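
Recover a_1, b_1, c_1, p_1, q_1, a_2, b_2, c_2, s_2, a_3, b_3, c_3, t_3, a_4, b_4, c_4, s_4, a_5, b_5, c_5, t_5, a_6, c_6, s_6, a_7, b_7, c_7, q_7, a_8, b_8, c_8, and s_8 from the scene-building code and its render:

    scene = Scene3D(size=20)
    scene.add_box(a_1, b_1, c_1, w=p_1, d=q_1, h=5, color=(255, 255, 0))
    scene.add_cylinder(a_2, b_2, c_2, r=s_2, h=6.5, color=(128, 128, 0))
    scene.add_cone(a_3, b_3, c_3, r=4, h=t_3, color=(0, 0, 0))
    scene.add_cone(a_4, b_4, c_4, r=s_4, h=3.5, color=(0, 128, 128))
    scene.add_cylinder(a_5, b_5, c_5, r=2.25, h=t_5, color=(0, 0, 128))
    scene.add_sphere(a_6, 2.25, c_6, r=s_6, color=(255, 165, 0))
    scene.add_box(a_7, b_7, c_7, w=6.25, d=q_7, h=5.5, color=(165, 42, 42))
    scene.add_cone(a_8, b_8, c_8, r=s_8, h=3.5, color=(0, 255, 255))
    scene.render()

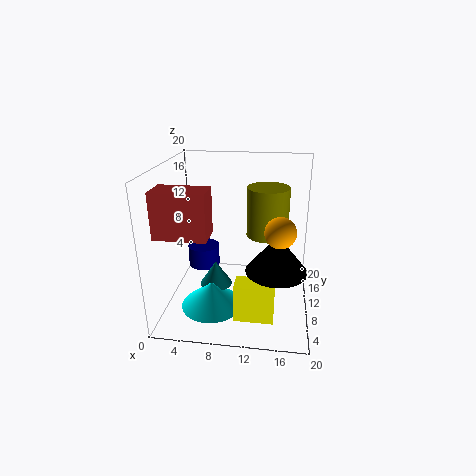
a_1 = 10.5; b_1 = 2.25; c_1 = 2; p_1 = 5; q_1 = 2.75; a_2 = 14; b_2 = 9.5; c_2 = 11; s_2 = 2.75; a_3 = 15.5; b_3 = 6.5; c_3 = 7.25; t_3 = 5; a_4 = 7; b_4 = 8.75; c_4 = 3.25; s_4 = 2.25; a_5 = 4.75; b_5 = 11.25; c_5 = 5; t_5 = 3; a_6 = 15.75; c_6 = 14.5; s_6 = 1.75; a_7 = 1.5; b_7 = 1; c_7 = 13.25; q_7 = 3.5; a_8 = 6.75; b_8 = 6.75; c_8 = 1; s_8 = 4.25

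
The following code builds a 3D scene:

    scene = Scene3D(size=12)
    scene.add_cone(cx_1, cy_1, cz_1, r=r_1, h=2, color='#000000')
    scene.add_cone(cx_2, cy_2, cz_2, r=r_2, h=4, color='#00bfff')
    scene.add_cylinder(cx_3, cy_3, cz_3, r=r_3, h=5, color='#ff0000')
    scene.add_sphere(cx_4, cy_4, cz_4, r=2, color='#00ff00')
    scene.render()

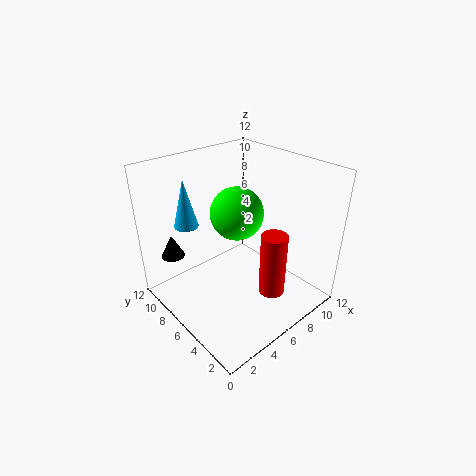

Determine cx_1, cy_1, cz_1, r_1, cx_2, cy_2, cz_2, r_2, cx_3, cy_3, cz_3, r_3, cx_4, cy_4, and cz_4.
cx_1 = 2; cy_1 = 10; cz_1 = 4; r_1 = 1; cx_2 = 3; cy_2 = 9; cz_2 = 7; r_2 = 1; cx_3 = 6; cy_3 = 2; cz_3 = 3; r_3 = 1; cx_4 = 5; cy_4 = 5; cz_4 = 9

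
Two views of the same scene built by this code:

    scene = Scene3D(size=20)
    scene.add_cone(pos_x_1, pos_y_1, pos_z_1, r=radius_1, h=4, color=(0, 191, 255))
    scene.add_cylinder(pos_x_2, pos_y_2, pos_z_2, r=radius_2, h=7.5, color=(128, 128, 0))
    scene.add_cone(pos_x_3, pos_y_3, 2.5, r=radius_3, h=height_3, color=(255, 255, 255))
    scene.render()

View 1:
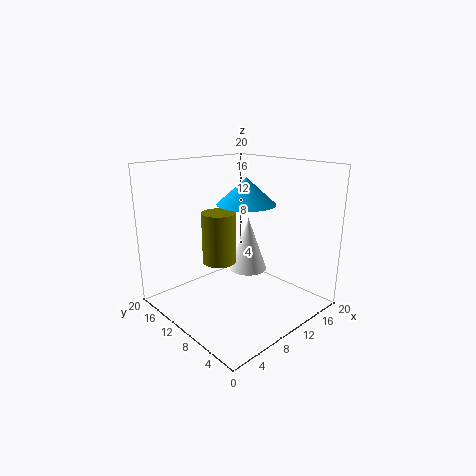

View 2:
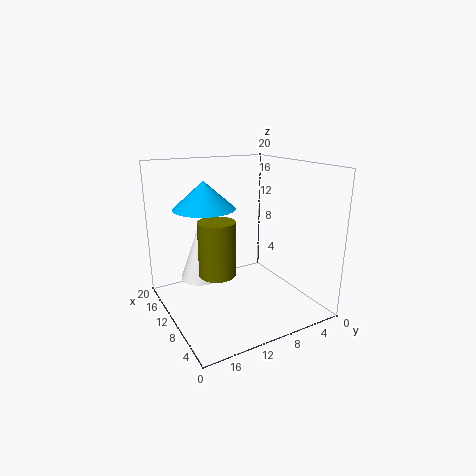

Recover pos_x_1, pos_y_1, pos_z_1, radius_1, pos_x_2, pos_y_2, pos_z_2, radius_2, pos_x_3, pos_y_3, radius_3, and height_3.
pos_x_1 = 14.5; pos_y_1 = 13; pos_z_1 = 13.5; radius_1 = 4.5; pos_x_2 = 9.5; pos_y_2 = 13.5; pos_z_2 = 5.5; radius_2 = 2.5; pos_x_3 = 15.5; pos_y_3 = 13.5; radius_3 = 3; height_3 = 8.5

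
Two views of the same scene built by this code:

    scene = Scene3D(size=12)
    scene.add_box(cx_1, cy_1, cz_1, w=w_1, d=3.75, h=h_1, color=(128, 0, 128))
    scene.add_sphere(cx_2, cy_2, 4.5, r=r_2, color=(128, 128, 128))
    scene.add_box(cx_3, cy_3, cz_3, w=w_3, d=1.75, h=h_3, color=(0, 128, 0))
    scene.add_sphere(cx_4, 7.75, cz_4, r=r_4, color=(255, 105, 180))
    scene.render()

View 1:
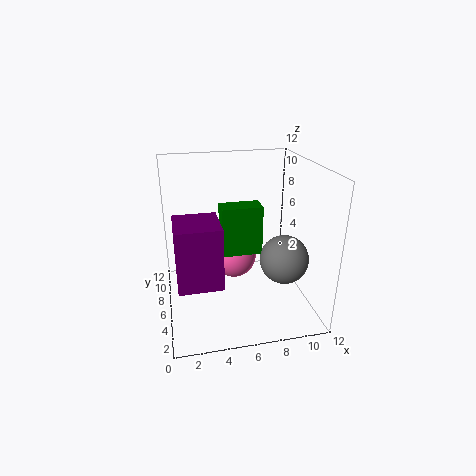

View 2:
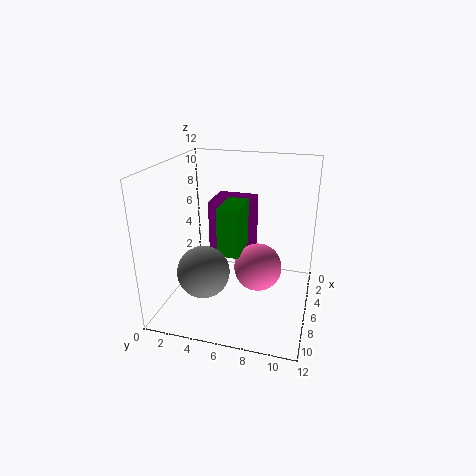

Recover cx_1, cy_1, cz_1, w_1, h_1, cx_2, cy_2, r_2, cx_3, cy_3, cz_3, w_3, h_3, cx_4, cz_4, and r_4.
cx_1 = 0.75, cy_1 = 2.75, cz_1 = 3.25, w_1 = 3.5, h_1 = 5, cx_2 = 9.5, cy_2 = 4.25, r_2 = 2, cx_3 = 4.5, cy_3 = 4.75, cz_3 = 5, w_3 = 3.25, h_3 = 4, cx_4 = 6, cz_4 = 3.5, r_4 = 2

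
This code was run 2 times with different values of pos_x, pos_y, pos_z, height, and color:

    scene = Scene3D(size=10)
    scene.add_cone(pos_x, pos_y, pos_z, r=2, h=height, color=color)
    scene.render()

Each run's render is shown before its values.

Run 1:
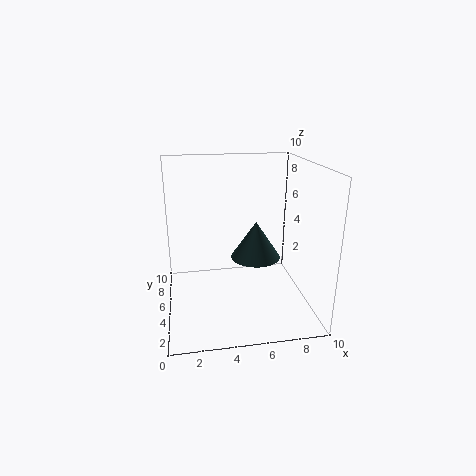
pos_x = 7
pos_y = 8
pos_z = 2
height = 3
color = 'darkslategray'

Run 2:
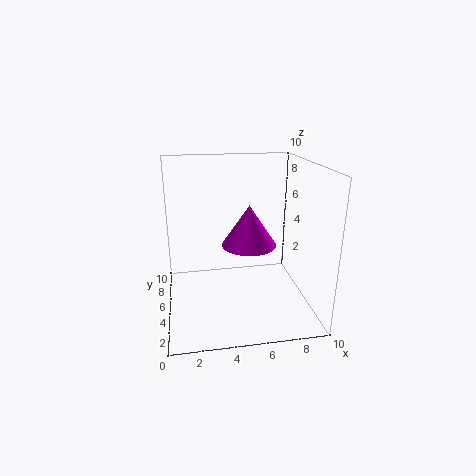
pos_x = 6
pos_y = 6
pos_z = 4
height = 3
color = 'magenta'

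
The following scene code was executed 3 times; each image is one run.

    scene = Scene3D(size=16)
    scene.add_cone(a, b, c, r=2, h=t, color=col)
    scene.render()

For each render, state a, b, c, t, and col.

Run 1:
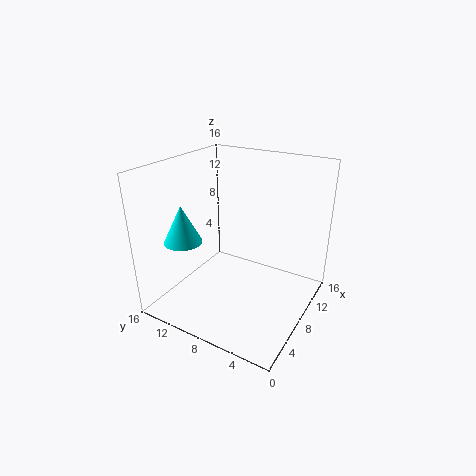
a = 3.5
b = 12
c = 8.5
t = 4
col = 'cyan'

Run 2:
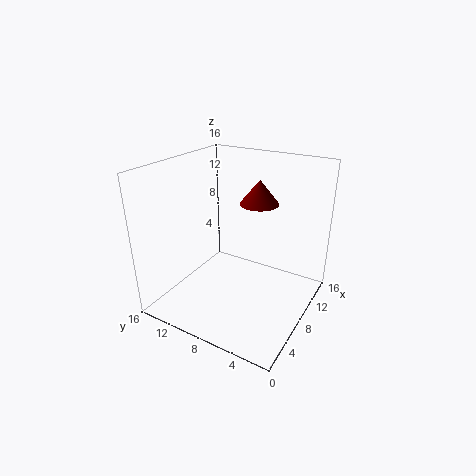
a = 8
b = 5.5
c = 12.5
t = 2.5
col = 'maroon'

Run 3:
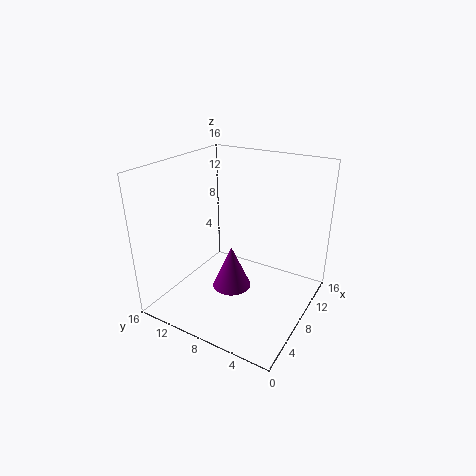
a = 5
b = 7
c = 4
t = 4.5
col = 'purple'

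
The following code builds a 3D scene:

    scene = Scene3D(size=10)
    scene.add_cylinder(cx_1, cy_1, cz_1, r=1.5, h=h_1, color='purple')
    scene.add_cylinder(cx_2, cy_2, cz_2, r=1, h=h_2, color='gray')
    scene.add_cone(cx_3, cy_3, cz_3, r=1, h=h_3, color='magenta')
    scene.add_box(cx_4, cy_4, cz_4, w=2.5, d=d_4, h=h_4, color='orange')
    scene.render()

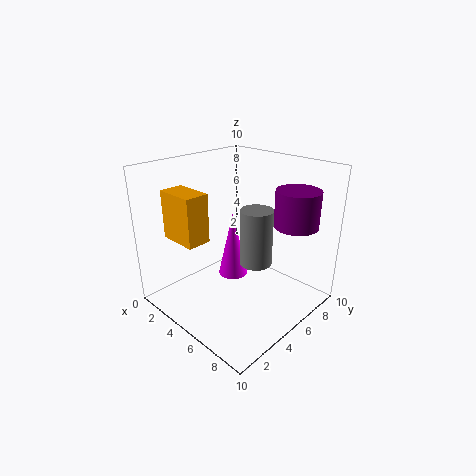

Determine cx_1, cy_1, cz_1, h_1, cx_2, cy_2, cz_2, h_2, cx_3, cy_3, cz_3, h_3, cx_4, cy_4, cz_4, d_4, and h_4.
cx_1 = 8
cy_1 = 7.5
cz_1 = 6
h_1 = 2.5
cx_2 = 7.5
cy_2 = 4
cz_2 = 4.5
h_2 = 3.5
cx_3 = 5
cy_3 = 4.5
cz_3 = 2.5
h_3 = 4.5
cx_4 = 3
cy_4 = 0.5
cz_4 = 6
d_4 = 1.5
h_4 = 3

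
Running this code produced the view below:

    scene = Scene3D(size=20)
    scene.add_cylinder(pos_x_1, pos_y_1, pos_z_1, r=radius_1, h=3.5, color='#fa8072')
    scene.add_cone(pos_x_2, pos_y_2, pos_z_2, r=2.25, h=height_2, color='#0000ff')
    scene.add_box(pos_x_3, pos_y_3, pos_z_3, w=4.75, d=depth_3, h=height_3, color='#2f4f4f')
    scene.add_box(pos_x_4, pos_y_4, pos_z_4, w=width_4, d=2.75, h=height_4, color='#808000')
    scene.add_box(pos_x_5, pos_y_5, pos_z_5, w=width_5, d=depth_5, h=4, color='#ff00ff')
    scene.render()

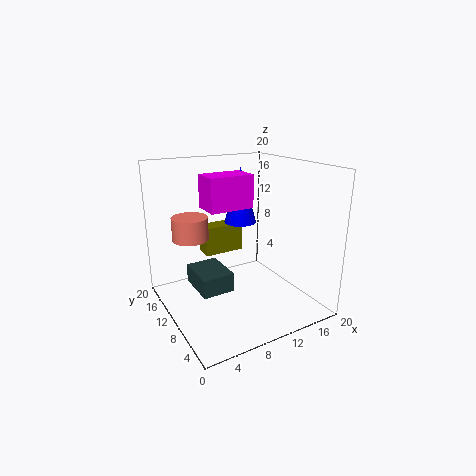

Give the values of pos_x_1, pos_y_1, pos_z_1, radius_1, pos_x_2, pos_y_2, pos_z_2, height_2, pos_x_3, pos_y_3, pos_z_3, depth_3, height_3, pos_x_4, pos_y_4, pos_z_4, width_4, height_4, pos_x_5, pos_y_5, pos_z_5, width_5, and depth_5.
pos_x_1 = 5.75
pos_y_1 = 17
pos_z_1 = 8.25
radius_1 = 2.75
pos_x_2 = 11.25
pos_y_2 = 11.5
pos_z_2 = 11.75
height_2 = 7.75
pos_x_3 = 4.5
pos_y_3 = 9.75
pos_z_3 = 2
depth_3 = 6.25
height_3 = 2.75
pos_x_4 = 8
pos_y_4 = 16
pos_z_4 = 5.25
width_4 = 6.25
height_4 = 4.5
pos_x_5 = 4
pos_y_5 = 5.5
pos_z_5 = 15.5
width_5 = 5.5
depth_5 = 3.5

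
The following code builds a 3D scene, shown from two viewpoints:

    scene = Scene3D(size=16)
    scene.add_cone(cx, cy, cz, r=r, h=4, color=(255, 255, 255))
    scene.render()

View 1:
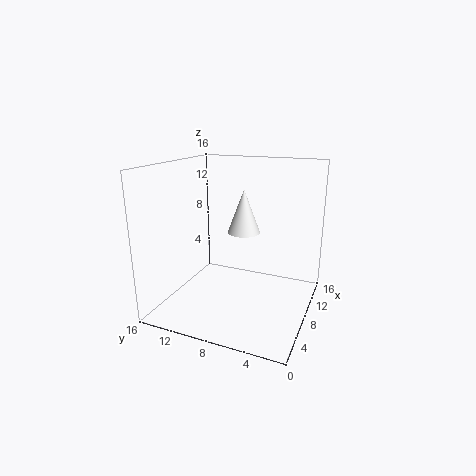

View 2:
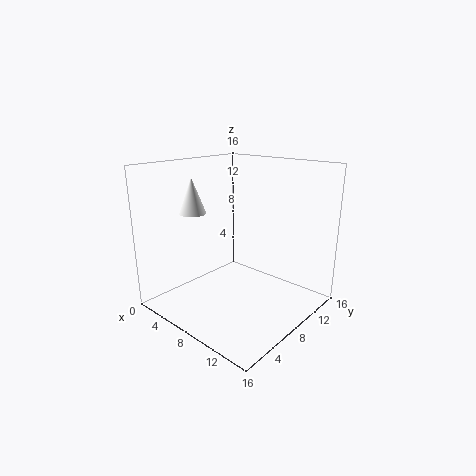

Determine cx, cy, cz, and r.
cx = 3.5, cy = 5.5, cz = 10.5, r = 1.5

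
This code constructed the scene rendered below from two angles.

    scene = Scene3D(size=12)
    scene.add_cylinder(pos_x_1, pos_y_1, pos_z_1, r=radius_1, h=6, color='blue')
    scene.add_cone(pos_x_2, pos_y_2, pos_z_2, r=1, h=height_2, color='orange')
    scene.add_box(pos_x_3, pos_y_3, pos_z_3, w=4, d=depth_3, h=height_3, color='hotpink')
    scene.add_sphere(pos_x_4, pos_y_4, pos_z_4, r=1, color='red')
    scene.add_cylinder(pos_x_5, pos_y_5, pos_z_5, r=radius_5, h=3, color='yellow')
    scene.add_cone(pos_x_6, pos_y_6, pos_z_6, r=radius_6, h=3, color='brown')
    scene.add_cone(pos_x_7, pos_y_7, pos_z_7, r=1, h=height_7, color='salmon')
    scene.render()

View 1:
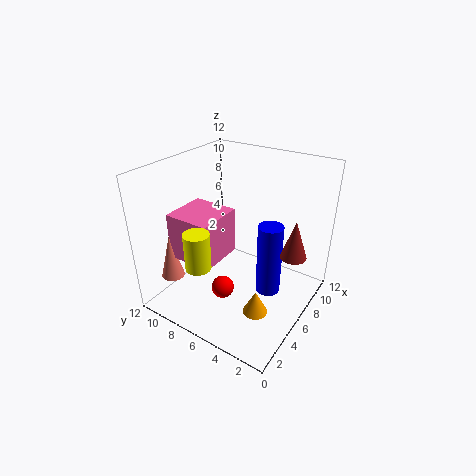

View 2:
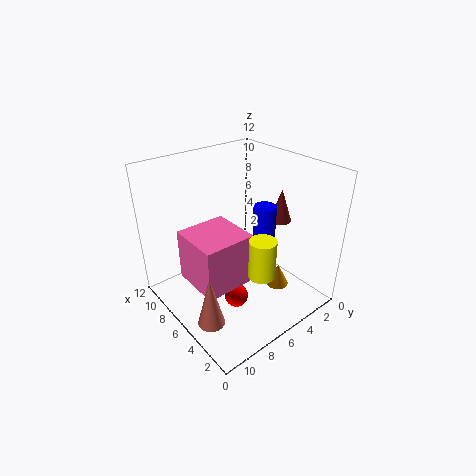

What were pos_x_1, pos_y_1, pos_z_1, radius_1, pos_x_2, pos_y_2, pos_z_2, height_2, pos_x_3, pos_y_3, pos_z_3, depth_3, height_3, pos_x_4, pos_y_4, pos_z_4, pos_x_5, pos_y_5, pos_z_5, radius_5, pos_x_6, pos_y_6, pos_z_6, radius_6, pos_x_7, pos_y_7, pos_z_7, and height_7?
pos_x_1 = 6; pos_y_1 = 3; pos_z_1 = 2; radius_1 = 1; pos_x_2 = 4; pos_y_2 = 3; pos_z_2 = 1; height_2 = 2; pos_x_3 = 3; pos_y_3 = 7; pos_z_3 = 4; depth_3 = 4; height_3 = 4; pos_x_4 = 5; pos_y_4 = 7; pos_z_4 = 1; pos_x_5 = 2; pos_y_5 = 7; pos_z_5 = 5; radius_5 = 1; pos_x_6 = 6; pos_y_6 = 1; pos_z_6 = 6; radius_6 = 1; pos_x_7 = 3; pos_y_7 = 11; pos_z_7 = 2; height_7 = 4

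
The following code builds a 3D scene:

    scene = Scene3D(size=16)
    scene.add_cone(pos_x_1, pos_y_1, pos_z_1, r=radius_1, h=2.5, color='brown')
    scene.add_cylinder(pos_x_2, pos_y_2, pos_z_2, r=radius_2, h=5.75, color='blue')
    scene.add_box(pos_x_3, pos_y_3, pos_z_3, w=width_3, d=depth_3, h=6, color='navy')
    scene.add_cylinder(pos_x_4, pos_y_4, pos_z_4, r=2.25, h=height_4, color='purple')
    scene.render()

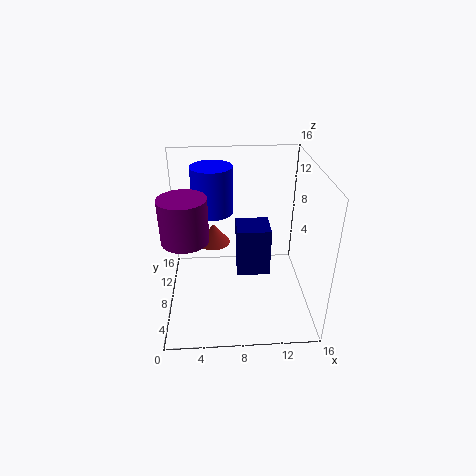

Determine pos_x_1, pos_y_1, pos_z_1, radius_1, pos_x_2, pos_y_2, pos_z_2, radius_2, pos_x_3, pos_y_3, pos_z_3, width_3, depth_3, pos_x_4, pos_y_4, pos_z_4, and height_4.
pos_x_1 = 5.25, pos_y_1 = 12.25, pos_z_1 = 5, radius_1 = 2, pos_x_2 = 5.25, pos_y_2 = 13.25, pos_z_2 = 8.75, radius_2 = 2.5, pos_x_3 = 8, pos_y_3 = 9, pos_z_3 = 2, width_3 = 4, depth_3 = 3.75, pos_x_4 = 2.75, pos_y_4 = 3.75, pos_z_4 = 10.5, height_4 = 4.25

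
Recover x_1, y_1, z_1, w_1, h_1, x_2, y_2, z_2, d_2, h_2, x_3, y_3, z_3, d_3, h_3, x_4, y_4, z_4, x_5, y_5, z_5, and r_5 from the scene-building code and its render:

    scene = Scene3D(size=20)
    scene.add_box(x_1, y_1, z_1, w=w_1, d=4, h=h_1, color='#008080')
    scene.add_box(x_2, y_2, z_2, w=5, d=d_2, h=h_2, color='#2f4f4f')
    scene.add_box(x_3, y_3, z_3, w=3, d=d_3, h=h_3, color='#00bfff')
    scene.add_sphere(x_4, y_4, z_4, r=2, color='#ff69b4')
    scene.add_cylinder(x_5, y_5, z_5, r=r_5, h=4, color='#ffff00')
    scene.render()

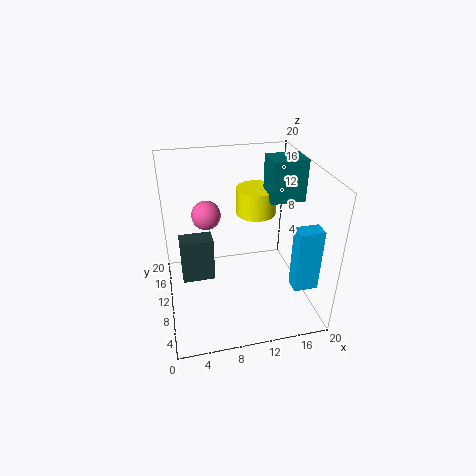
x_1 = 15, y_1 = 11, z_1 = 14, w_1 = 5, h_1 = 6, x_2 = 2, y_2 = 13, z_2 = 1, d_2 = 3, h_2 = 7, x_3 = 15, y_3 = 1, z_3 = 7, d_3 = 2, h_3 = 8, x_4 = 6, y_4 = 12, z_4 = 13, x_5 = 14, y_5 = 15, z_5 = 11, r_5 = 3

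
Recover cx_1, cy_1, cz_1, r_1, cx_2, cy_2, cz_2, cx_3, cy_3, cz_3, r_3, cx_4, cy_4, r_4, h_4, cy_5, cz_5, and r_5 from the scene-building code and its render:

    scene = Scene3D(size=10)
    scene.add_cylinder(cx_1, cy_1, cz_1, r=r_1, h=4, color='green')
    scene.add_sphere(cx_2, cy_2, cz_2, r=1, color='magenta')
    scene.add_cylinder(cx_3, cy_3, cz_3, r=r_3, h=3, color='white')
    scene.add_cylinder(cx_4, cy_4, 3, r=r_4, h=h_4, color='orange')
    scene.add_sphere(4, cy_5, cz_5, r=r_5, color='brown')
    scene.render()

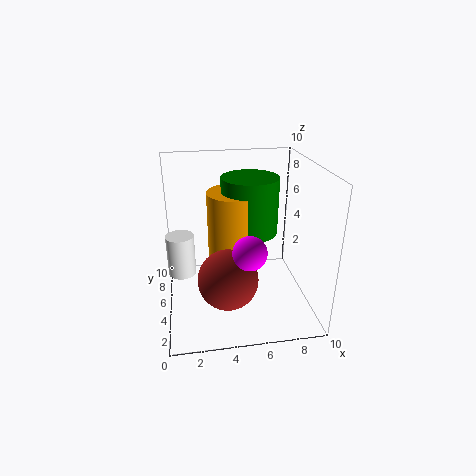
cx_1 = 6
cy_1 = 6
cz_1 = 5
r_1 = 2
cx_2 = 5
cy_2 = 1
cz_2 = 6
cx_3 = 1
cy_3 = 6
cz_3 = 2
r_3 = 1
cx_4 = 5
cy_4 = 6
r_4 = 2
h_4 = 5
cy_5 = 3
cz_5 = 3
r_5 = 2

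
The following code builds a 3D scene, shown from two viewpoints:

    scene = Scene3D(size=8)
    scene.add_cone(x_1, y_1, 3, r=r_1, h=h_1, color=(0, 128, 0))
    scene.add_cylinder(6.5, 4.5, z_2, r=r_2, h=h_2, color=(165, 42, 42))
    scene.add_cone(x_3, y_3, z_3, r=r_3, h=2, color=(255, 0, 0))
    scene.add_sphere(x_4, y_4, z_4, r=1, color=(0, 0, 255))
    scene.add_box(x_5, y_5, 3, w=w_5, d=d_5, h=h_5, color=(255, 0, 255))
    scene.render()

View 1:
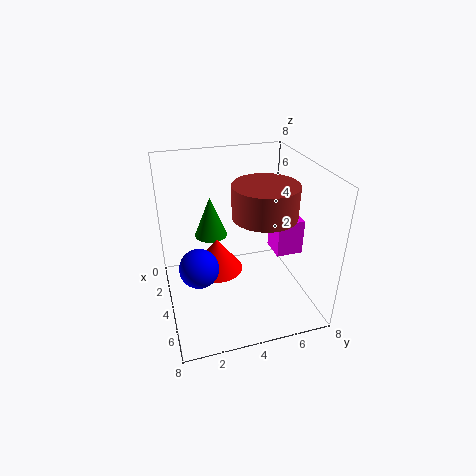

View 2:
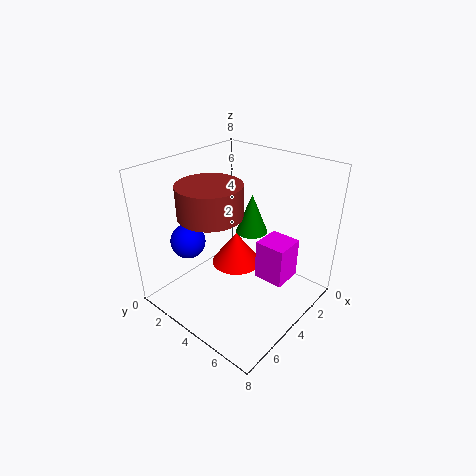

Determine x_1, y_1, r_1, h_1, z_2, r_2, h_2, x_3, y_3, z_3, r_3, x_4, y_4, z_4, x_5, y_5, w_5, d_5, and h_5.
x_1 = 1.5; y_1 = 3; r_1 = 1; h_1 = 2.5; z_2 = 6.5; r_2 = 1.5; h_2 = 1.5; x_3 = 3; y_3 = 3; z_3 = 1.5; r_3 = 1.5; x_4 = 5.5; y_4 = 1.5; z_4 = 3.5; x_5 = 3.5; y_5 = 6; w_5 = 1.5; d_5 = 1.5; h_5 = 2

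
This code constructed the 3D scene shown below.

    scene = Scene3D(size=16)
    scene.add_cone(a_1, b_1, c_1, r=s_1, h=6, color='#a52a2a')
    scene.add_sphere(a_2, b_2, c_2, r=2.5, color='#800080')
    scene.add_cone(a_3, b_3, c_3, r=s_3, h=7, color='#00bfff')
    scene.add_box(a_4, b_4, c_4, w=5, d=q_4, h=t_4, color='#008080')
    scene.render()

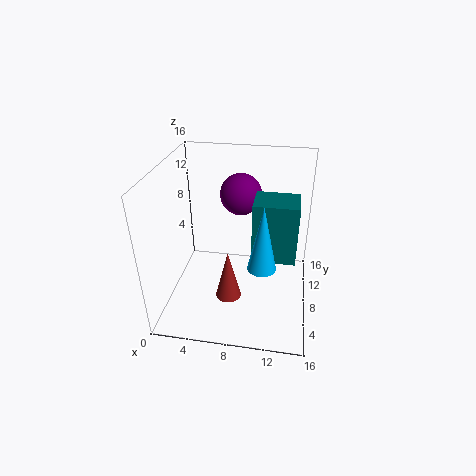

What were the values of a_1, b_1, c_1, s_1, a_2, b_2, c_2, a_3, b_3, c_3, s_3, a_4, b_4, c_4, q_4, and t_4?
a_1 = 7
b_1 = 7
c_1 = 0.5
s_1 = 1.5
a_2 = 7.5
b_2 = 13
c_2 = 11
a_3 = 11
b_3 = 5
c_3 = 6.5
s_3 = 1.5
a_4 = 9.5
b_4 = 8
c_4 = 5
q_4 = 4
t_4 = 7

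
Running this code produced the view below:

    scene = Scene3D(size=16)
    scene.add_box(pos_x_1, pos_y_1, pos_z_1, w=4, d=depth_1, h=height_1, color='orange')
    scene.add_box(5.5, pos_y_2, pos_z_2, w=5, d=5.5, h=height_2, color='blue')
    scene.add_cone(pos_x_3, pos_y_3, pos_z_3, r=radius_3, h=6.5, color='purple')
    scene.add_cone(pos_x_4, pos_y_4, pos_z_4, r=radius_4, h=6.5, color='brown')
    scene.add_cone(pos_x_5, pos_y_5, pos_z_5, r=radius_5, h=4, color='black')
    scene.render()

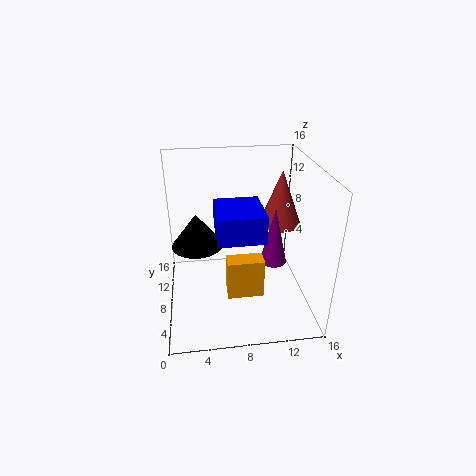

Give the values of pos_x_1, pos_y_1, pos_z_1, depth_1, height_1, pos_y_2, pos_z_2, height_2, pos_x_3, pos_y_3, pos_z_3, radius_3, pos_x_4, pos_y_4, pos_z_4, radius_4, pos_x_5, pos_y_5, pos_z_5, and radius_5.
pos_x_1 = 6.5
pos_y_1 = 5
pos_z_1 = 2
depth_1 = 2
height_1 = 4.5
pos_y_2 = 4.5
pos_z_2 = 9
height_2 = 3
pos_x_3 = 12
pos_y_3 = 7.5
pos_z_3 = 5
radius_3 = 1.5
pos_x_4 = 13.5
pos_y_4 = 11
pos_z_4 = 8
radius_4 = 2.5
pos_x_5 = 3.5
pos_y_5 = 10.5
pos_z_5 = 6
radius_5 = 3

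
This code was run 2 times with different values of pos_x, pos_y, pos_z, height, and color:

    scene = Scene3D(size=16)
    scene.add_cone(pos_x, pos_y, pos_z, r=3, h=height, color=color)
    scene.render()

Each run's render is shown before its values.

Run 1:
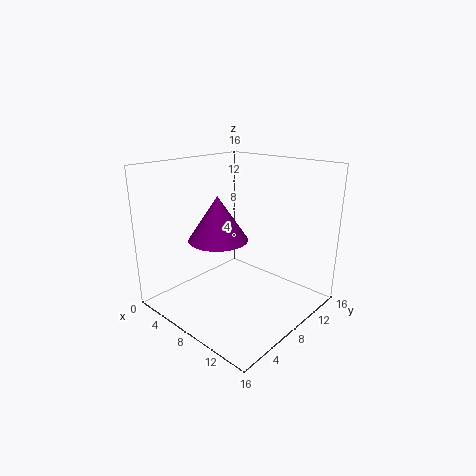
pos_x = 8.5; pos_y = 4.5; pos_z = 9; height = 4.5; color = 'purple'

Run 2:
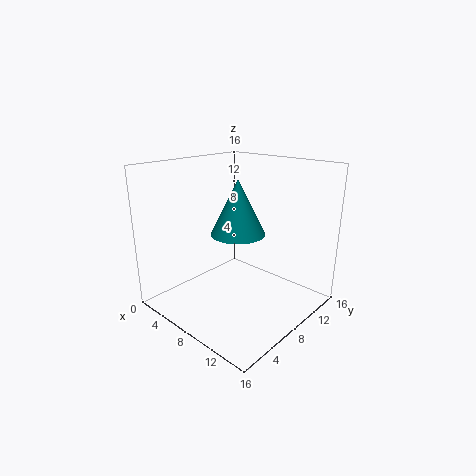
pos_x = 8; pos_y = 8; pos_z = 8.5; height = 6; color = 'teal'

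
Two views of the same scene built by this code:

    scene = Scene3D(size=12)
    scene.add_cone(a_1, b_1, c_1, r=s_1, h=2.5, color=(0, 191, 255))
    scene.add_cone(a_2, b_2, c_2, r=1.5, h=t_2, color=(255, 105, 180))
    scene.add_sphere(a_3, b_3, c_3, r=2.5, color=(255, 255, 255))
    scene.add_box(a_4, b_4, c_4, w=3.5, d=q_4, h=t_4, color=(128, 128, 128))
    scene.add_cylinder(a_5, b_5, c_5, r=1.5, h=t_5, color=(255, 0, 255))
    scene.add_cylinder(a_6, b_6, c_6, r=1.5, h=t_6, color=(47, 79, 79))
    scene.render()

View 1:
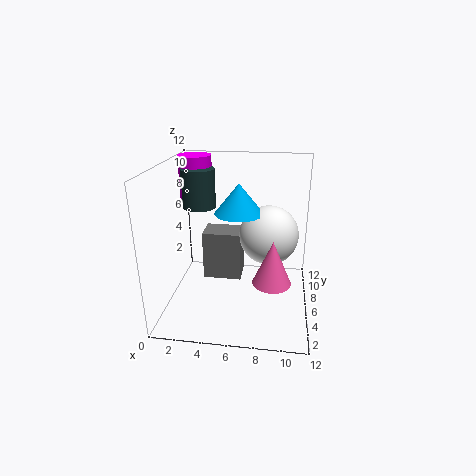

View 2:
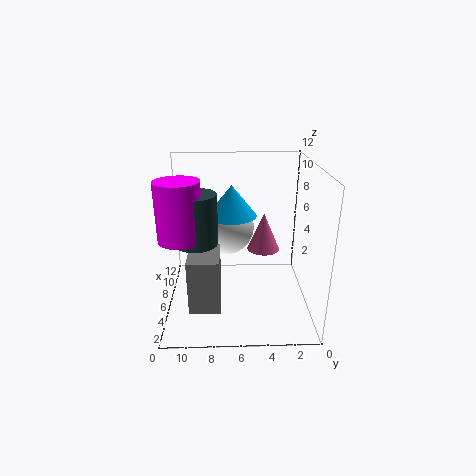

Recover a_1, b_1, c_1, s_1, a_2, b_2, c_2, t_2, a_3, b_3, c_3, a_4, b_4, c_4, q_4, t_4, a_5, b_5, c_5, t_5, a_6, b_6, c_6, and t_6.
a_1 = 6
b_1 = 6.5
c_1 = 8
s_1 = 2
a_2 = 9
b_2 = 3.5
c_2 = 3.5
t_2 = 3.5
a_3 = 8.5
b_3 = 7
c_3 = 6
a_4 = 2.5
b_4 = 7.5
c_4 = 1
q_4 = 2.5
t_4 = 4.5
a_5 = 1.5
b_5 = 10
c_5 = 8
t_5 = 4
a_6 = 2
b_6 = 9
c_6 = 7.5
t_6 = 3.5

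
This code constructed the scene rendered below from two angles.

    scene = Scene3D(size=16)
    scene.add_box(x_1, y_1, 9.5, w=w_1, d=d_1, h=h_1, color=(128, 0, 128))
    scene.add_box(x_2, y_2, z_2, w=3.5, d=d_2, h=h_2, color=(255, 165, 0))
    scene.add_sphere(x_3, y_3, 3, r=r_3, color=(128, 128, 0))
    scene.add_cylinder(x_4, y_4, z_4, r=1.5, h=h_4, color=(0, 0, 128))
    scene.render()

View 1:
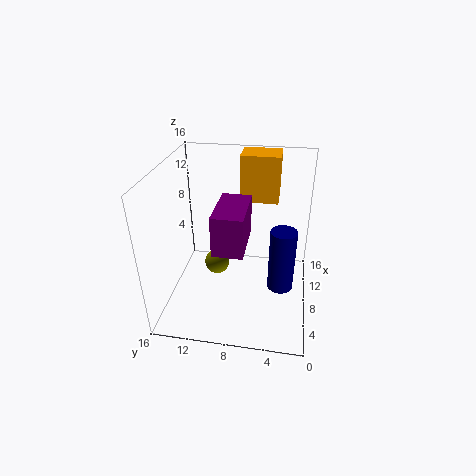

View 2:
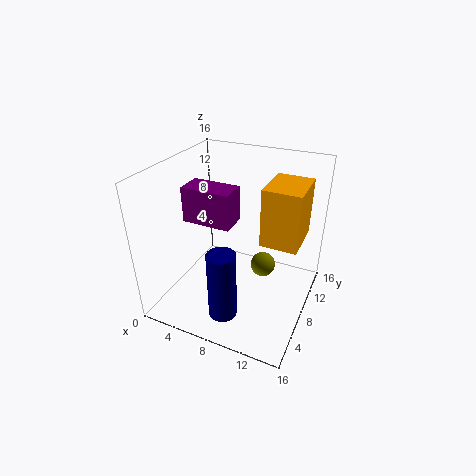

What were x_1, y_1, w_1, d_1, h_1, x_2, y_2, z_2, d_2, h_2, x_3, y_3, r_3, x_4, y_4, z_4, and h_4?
x_1 = 2; y_1 = 6.5; w_1 = 5.5; d_1 = 3; h_1 = 4; x_2 = 12; y_2 = 4; z_2 = 10.5; d_2 = 4.5; h_2 = 5.5; x_3 = 10; y_3 = 11; r_3 = 1.5; x_4 = 8.5; y_4 = 3; z_4 = 1.5; h_4 = 7.5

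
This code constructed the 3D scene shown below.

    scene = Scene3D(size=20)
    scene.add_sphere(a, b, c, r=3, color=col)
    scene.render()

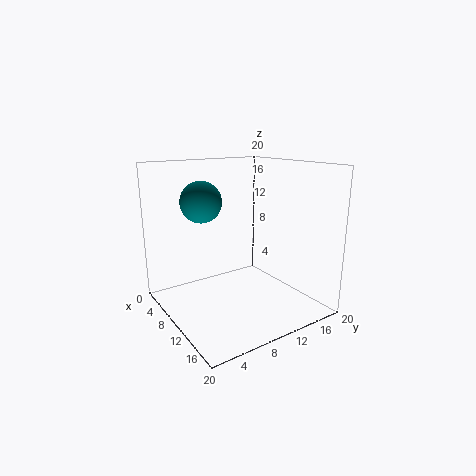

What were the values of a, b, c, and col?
a = 5, b = 7, c = 14.5, col = 'teal'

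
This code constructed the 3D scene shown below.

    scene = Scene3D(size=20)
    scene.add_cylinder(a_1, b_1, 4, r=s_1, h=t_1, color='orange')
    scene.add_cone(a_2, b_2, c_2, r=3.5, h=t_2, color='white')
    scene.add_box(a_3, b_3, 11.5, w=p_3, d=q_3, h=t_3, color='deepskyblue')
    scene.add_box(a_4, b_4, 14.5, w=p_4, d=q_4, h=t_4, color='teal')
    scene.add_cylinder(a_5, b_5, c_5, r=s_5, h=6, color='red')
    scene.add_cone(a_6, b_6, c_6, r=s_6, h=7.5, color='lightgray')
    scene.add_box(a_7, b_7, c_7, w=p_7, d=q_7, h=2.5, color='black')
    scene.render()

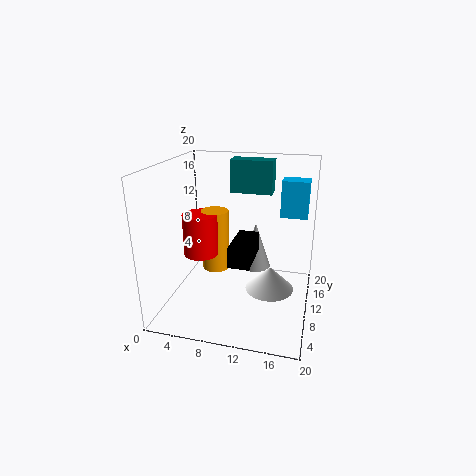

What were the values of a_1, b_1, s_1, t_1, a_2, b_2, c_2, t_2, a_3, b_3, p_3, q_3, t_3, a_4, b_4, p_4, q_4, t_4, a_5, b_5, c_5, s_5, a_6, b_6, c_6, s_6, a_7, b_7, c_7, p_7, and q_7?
a_1 = 6; b_1 = 12; s_1 = 2; t_1 = 9; a_2 = 14.5; b_2 = 11; c_2 = 2; t_2 = 3.5; a_3 = 15; b_3 = 15.5; p_3 = 4; q_3 = 3; t_3 = 5.5; a_4 = 7; b_4 = 16.5; p_4 = 6.5; q_4 = 3; t_4 = 5; a_5 = 4.5; b_5 = 10; c_5 = 7; s_5 = 2.5; a_6 = 11; b_6 = 17.5; c_6 = 2; s_6 = 2.5; a_7 = 11; b_7 = 1.5; c_7 = 10; p_7 = 2.5; q_7 = 5.5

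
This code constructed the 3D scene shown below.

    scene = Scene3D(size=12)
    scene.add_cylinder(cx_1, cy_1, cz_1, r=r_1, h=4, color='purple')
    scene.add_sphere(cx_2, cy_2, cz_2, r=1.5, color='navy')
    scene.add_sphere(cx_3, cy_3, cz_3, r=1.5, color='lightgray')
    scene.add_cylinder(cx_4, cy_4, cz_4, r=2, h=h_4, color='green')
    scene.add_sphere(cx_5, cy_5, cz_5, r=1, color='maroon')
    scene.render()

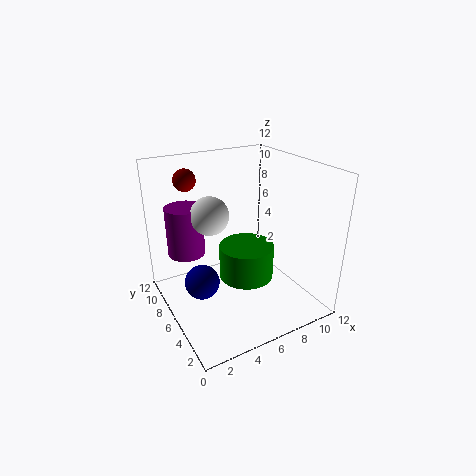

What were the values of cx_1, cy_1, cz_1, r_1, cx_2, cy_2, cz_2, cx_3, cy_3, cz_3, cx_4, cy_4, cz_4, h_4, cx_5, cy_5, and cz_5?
cx_1 = 2, cy_1 = 7.5, cz_1 = 5, r_1 = 1.5, cx_2 = 3, cy_2 = 7, cz_2 = 2, cx_3 = 3.5, cy_3 = 6, cz_3 = 8.5, cx_4 = 5, cy_4 = 3, cz_4 = 4.5, h_4 = 2.5, cx_5 = 3.5, cy_5 = 11, cz_5 = 10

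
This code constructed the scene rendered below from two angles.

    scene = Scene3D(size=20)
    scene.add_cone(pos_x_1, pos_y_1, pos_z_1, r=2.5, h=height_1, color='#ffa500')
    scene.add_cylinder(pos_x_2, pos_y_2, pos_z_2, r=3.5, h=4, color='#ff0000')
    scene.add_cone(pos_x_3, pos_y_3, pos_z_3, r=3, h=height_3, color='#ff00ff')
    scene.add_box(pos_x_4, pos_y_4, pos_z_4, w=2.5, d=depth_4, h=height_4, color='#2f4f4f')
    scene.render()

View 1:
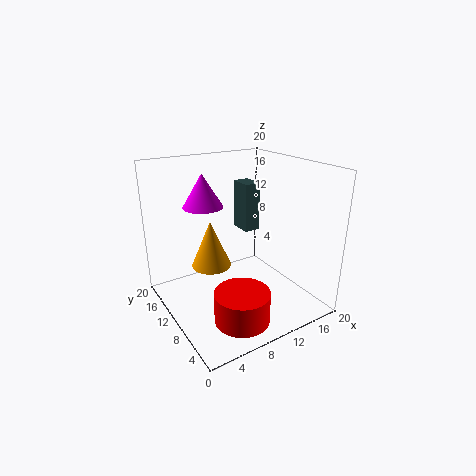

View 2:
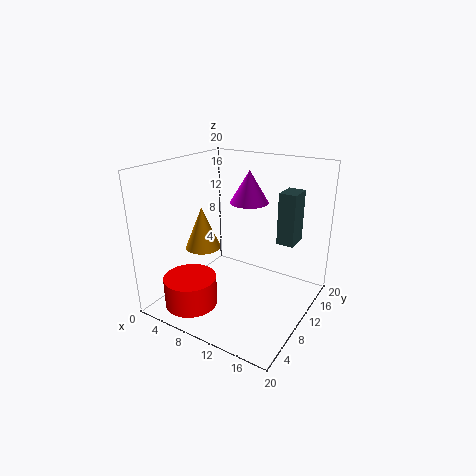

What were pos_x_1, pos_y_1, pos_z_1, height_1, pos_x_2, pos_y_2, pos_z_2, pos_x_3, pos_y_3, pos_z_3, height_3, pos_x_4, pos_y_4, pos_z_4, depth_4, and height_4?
pos_x_1 = 5; pos_y_1 = 8.5; pos_z_1 = 8; height_1 = 6; pos_x_2 = 6.5; pos_y_2 = 3.5; pos_z_2 = 2; pos_x_3 = 8; pos_y_3 = 16.5; pos_z_3 = 13; height_3 = 5; pos_x_4 = 14; pos_y_4 = 14; pos_z_4 = 8.5; depth_4 = 3.5; height_4 = 7.5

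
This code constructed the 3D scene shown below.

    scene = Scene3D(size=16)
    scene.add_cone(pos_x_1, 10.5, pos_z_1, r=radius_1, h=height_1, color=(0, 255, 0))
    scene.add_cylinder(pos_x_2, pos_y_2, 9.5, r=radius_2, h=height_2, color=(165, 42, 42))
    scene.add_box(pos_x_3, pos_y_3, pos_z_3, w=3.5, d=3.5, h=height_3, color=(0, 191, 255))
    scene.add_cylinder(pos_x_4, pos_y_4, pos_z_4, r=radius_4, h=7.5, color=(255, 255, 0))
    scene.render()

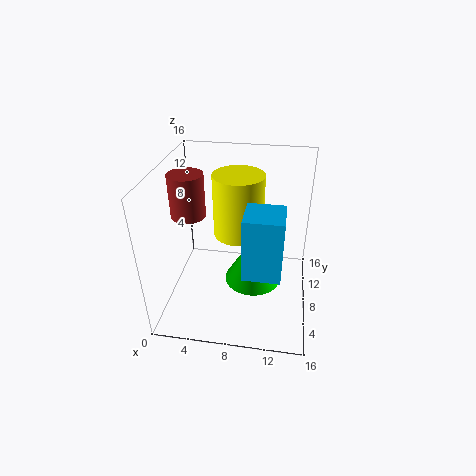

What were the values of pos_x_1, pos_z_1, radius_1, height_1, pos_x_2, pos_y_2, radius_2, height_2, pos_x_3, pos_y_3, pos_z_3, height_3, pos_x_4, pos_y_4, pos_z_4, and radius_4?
pos_x_1 = 9.5; pos_z_1 = 0.5; radius_1 = 3.5; height_1 = 6; pos_x_2 = 2; pos_y_2 = 9.5; radius_2 = 2; height_2 = 5; pos_x_3 = 9.5; pos_y_3 = 0.5; pos_z_3 = 8.5; height_3 = 6; pos_x_4 = 7.5; pos_y_4 = 11.5; pos_z_4 = 6.5; radius_4 = 3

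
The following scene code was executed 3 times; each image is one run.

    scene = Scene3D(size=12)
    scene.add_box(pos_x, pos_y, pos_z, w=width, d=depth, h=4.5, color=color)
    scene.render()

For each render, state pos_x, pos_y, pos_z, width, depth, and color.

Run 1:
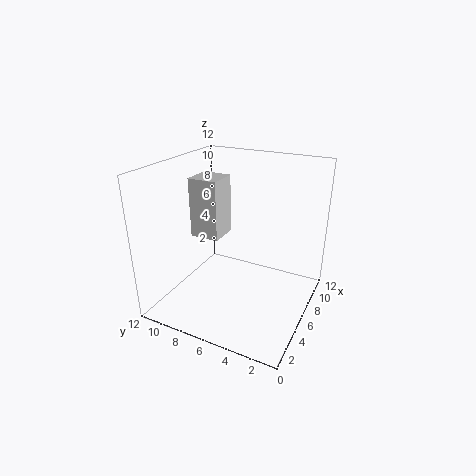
pos_x = 3
pos_y = 6.25
pos_z = 7
width = 2.25
depth = 2.25
color = 'lightgray'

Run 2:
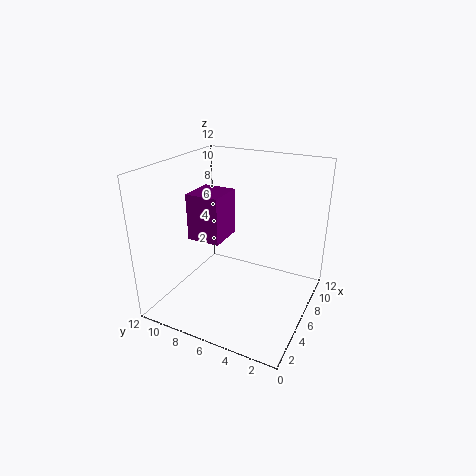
pos_x = 7.25
pos_y = 8.75
pos_z = 4
width = 3.5
depth = 3.25
color = 'purple'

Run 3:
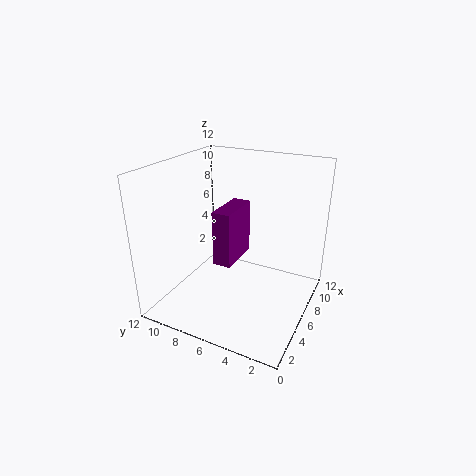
pos_x = 4
pos_y = 5.75
pos_z = 4.25
width = 3.75
depth = 1.5
color = 'purple'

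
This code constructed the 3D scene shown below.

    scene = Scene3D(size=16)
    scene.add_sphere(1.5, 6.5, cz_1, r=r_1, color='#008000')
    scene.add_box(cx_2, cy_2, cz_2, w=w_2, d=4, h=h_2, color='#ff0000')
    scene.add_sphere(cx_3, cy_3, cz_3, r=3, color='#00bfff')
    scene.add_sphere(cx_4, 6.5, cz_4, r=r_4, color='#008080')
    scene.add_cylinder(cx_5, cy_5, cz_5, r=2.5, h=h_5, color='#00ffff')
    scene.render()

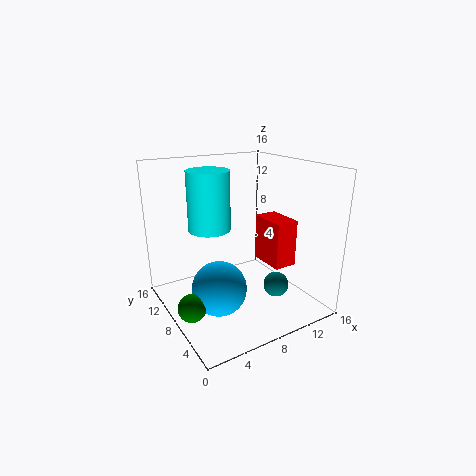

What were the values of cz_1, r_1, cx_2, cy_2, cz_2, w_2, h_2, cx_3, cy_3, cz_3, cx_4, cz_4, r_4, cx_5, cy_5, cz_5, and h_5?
cz_1 = 2
r_1 = 1.5
cx_2 = 10
cy_2 = 3.5
cz_2 = 5.5
w_2 = 2.5
h_2 = 5
cx_3 = 5
cy_3 = 7
cz_3 = 3
cx_4 = 12.5
cz_4 = 1.5
r_4 = 1.5
cx_5 = 6.5
cy_5 = 12
cz_5 = 8
h_5 = 7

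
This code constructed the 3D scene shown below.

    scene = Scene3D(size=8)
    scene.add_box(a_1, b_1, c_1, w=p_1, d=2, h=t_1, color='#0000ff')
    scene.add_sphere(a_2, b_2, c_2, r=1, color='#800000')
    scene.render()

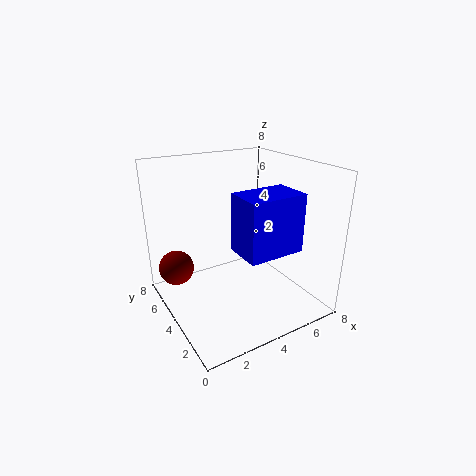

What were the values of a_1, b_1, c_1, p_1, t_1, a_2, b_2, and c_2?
a_1 = 3, b_1 = 1, c_1 = 4, p_1 = 3, t_1 = 3, a_2 = 1, b_2 = 6, c_2 = 2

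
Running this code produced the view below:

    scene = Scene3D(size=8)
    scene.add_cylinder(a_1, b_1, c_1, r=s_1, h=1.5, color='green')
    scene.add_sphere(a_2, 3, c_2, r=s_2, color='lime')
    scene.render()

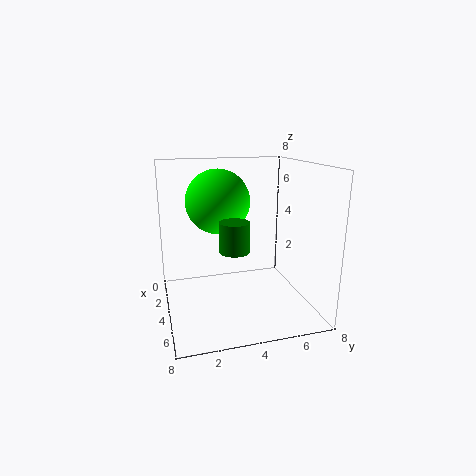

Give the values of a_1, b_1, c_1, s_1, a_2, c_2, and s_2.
a_1 = 6; b_1 = 3.25; c_1 = 4; s_1 = 0.75; a_2 = 3.5; c_2 = 6; s_2 = 1.75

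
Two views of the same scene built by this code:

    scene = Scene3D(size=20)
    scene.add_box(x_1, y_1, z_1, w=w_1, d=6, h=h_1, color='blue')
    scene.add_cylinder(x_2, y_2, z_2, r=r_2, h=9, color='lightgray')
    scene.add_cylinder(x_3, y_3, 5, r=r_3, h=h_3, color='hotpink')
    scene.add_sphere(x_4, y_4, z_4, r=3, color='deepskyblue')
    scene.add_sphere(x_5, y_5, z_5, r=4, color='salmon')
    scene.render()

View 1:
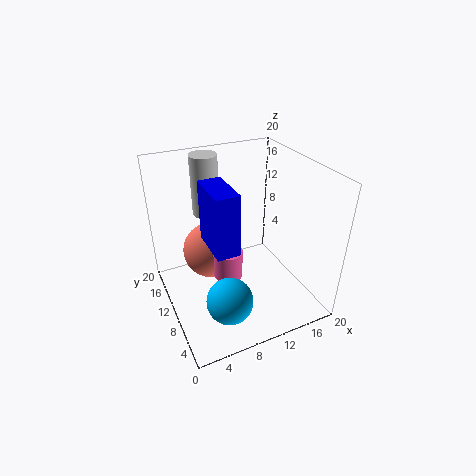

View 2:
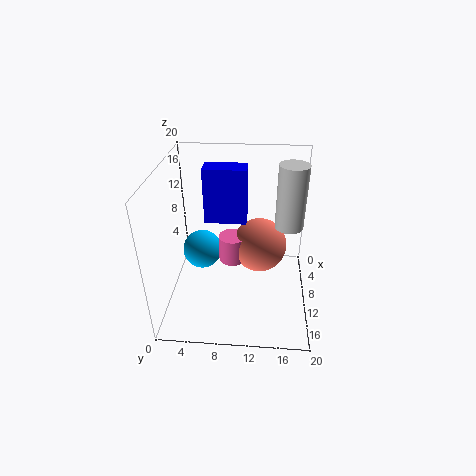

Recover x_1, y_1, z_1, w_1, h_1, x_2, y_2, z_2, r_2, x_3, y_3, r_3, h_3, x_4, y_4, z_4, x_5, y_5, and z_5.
x_1 = 5
y_1 = 5
z_1 = 11
w_1 = 3
h_1 = 8
x_2 = 8
y_2 = 17
z_2 = 11
r_2 = 2
x_3 = 8
y_3 = 9
r_3 = 2
h_3 = 4
x_4 = 6
y_4 = 4
z_4 = 5
x_5 = 7
y_5 = 13
z_5 = 7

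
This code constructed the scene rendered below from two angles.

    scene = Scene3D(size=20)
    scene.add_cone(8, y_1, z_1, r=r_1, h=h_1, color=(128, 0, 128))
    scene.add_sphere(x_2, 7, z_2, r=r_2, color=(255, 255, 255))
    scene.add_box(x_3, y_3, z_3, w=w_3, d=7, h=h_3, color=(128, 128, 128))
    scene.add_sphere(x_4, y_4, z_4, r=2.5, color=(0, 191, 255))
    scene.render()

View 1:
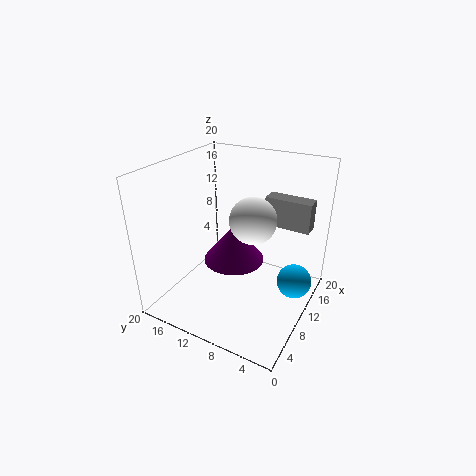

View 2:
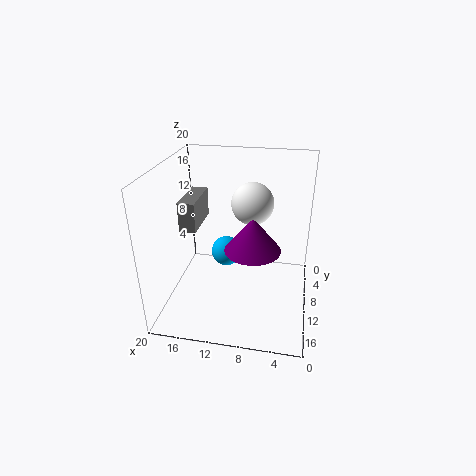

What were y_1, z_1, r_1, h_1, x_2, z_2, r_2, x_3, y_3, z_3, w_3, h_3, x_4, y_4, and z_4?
y_1 = 9.5
z_1 = 8
r_1 = 4
h_1 = 5
x_2 = 8.5
z_2 = 14
r_2 = 3
x_3 = 16.5
y_3 = 2
z_3 = 9.5
w_3 = 2.5
h_3 = 4.5
x_4 = 13.5
y_4 = 2.5
z_4 = 3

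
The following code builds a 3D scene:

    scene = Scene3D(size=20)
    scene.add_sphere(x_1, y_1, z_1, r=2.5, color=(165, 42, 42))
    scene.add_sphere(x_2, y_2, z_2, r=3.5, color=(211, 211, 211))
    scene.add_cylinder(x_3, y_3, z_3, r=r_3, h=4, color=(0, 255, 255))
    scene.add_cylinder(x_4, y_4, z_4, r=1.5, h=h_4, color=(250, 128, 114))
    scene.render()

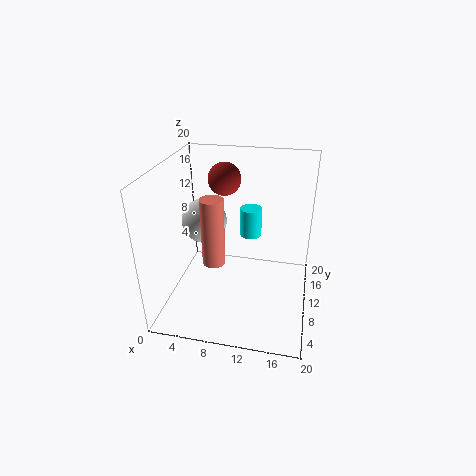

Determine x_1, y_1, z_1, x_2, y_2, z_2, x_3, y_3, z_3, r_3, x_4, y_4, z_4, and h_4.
x_1 = 6.5
y_1 = 16.5
z_1 = 16
x_2 = 3.5
y_2 = 15
z_2 = 9.5
x_3 = 11.5
y_3 = 11.5
z_3 = 10
r_3 = 1.5
x_4 = 7.5
y_4 = 6.5
z_4 = 8
h_4 = 9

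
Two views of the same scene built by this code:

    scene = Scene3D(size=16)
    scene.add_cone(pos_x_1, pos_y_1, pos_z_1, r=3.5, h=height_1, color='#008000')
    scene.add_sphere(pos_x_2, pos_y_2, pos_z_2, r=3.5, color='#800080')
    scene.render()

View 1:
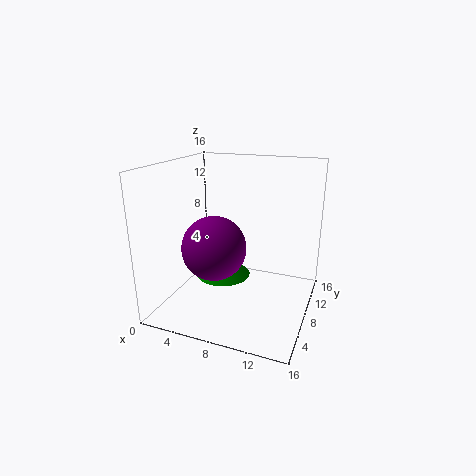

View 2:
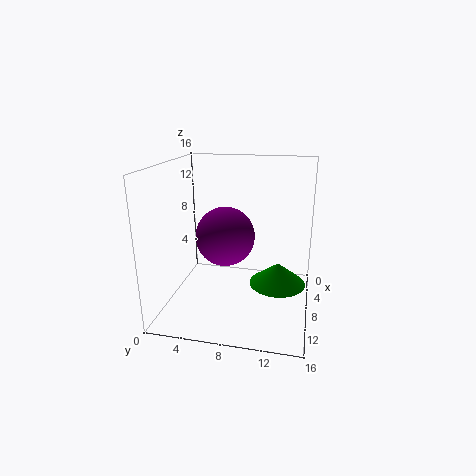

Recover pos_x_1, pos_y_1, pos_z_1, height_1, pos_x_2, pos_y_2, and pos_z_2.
pos_x_1 = 4.25; pos_y_1 = 12.25; pos_z_1 = 0.75; height_1 = 2.75; pos_x_2 = 6; pos_y_2 = 6; pos_z_2 = 7.25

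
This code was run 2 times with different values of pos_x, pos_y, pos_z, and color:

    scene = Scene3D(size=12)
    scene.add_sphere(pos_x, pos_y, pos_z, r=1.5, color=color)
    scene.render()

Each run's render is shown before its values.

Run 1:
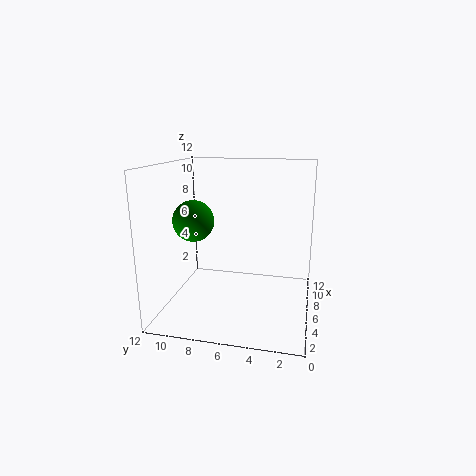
pos_x = 2.5, pos_y = 8.5, pos_z = 8.25, color = 'green'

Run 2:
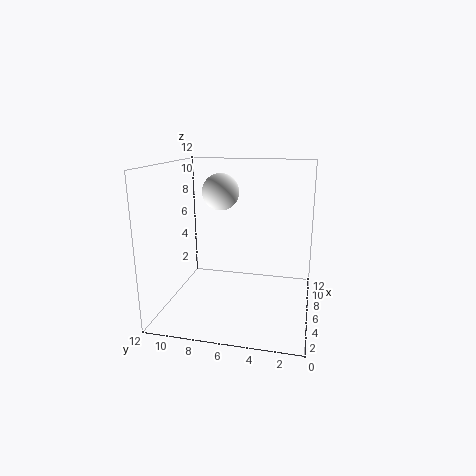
pos_x = 6.25, pos_y = 7.5, pos_z = 9.75, color = 'white'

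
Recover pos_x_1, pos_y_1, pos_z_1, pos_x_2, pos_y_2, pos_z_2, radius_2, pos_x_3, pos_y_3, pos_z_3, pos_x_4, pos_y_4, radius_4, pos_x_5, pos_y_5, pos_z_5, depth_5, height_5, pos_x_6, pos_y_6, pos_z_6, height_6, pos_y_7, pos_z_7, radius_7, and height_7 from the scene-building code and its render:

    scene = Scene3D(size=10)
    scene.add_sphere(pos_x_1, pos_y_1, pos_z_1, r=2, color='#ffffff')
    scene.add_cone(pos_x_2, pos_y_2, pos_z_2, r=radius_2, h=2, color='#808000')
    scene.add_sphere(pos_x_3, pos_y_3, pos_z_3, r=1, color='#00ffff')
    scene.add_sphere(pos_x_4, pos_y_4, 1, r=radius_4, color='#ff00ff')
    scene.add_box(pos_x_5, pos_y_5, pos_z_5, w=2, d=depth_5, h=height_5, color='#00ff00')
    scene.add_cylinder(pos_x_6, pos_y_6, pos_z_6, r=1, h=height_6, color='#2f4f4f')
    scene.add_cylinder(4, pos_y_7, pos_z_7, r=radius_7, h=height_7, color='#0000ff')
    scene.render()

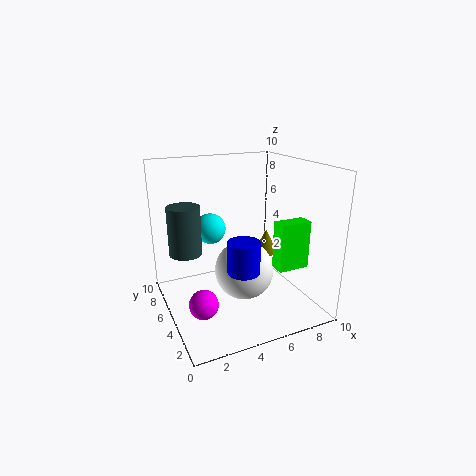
pos_x_1 = 5; pos_y_1 = 4; pos_z_1 = 3; pos_x_2 = 9; pos_y_2 = 8; pos_z_2 = 2; radius_2 = 1; pos_x_3 = 3; pos_y_3 = 5; pos_z_3 = 6; pos_x_4 = 2; pos_y_4 = 4; radius_4 = 1; pos_x_5 = 6; pos_y_5 = 1; pos_z_5 = 4; depth_5 = 1; height_5 = 3; pos_x_6 = 1; pos_y_6 = 4; pos_z_6 = 5; height_6 = 3; pos_y_7 = 2; pos_z_7 = 4; radius_7 = 1; height_7 = 2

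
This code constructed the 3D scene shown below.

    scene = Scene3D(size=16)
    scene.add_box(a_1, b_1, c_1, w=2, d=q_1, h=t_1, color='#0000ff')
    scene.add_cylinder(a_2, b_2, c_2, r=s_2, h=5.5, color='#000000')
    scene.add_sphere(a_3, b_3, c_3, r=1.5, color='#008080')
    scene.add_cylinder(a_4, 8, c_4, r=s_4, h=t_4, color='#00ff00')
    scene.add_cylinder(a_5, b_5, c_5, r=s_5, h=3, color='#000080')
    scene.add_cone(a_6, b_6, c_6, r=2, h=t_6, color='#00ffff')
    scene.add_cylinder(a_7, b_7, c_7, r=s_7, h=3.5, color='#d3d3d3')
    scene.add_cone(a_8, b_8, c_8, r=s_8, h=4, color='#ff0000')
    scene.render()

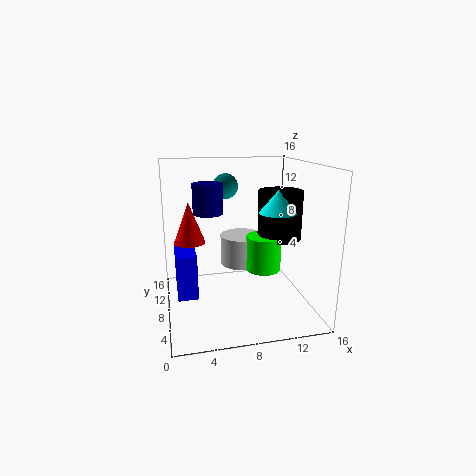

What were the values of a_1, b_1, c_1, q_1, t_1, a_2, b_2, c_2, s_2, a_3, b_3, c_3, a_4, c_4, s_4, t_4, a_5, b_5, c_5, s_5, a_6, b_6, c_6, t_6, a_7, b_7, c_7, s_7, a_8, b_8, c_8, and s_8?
a_1 = 1, b_1 = 3.5, c_1 = 3.5, q_1 = 5, t_1 = 4.5, a_2 = 13, b_2 = 8.5, c_2 = 7.5, s_2 = 2.5, a_3 = 7.5, b_3 = 12.5, c_3 = 13, a_4 = 11, c_4 = 4, s_4 = 2, t_4 = 4, a_5 = 4.5, b_5 = 6, c_5 = 11.5, s_5 = 1.5, a_6 = 12, b_6 = 6.5, c_6 = 11, t_6 = 2.5, a_7 = 9, b_7 = 10.5, c_7 = 4, s_7 = 2.5, a_8 = 2.5, b_8 = 5, c_8 = 9, s_8 = 1.5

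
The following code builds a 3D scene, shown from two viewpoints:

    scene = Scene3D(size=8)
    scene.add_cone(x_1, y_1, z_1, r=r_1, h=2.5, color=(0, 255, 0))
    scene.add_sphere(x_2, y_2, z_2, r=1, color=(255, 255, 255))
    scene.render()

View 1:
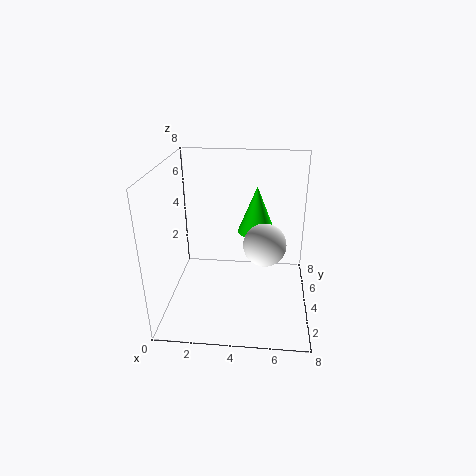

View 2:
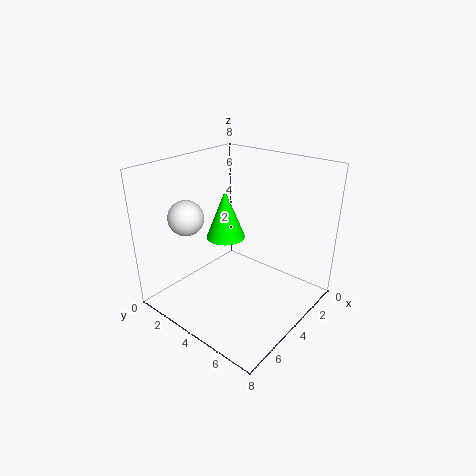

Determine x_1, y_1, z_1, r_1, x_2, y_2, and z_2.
x_1 = 5; y_1 = 4; z_1 = 4.5; r_1 = 1; x_2 = 5.5; y_2 = 1.5; z_2 = 5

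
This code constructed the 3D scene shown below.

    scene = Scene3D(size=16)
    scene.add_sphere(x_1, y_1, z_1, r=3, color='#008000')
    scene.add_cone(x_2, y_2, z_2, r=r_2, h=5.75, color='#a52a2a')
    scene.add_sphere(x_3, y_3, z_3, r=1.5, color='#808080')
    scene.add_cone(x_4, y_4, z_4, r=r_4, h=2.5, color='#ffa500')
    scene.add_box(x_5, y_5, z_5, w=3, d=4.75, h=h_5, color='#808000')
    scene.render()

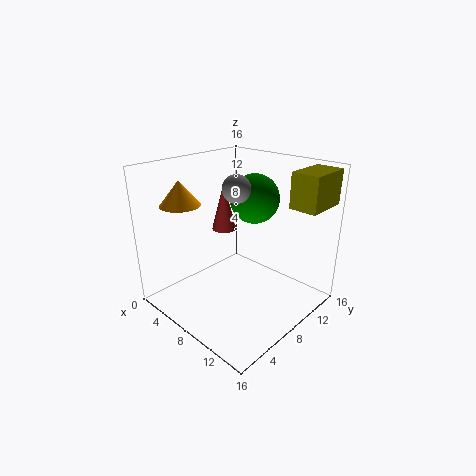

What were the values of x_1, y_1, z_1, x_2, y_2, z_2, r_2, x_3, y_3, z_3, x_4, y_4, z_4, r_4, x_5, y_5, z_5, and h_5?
x_1 = 6.25; y_1 = 12.75; z_1 = 11; x_2 = 3.75; y_2 = 10; z_2 = 7.25; r_2 = 1.5; x_3 = 8.25; y_3 = 7.5; z_3 = 13.75; x_4 = 5.75; y_4 = 2.25; z_4 = 12.75; r_4 = 2; x_5 = 12.75; y_5 = 10.5; z_5 = 12; h_5 = 3.75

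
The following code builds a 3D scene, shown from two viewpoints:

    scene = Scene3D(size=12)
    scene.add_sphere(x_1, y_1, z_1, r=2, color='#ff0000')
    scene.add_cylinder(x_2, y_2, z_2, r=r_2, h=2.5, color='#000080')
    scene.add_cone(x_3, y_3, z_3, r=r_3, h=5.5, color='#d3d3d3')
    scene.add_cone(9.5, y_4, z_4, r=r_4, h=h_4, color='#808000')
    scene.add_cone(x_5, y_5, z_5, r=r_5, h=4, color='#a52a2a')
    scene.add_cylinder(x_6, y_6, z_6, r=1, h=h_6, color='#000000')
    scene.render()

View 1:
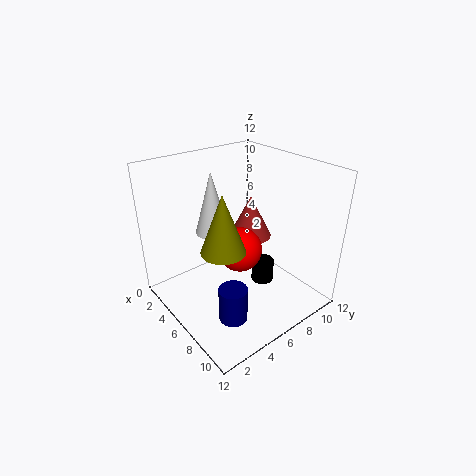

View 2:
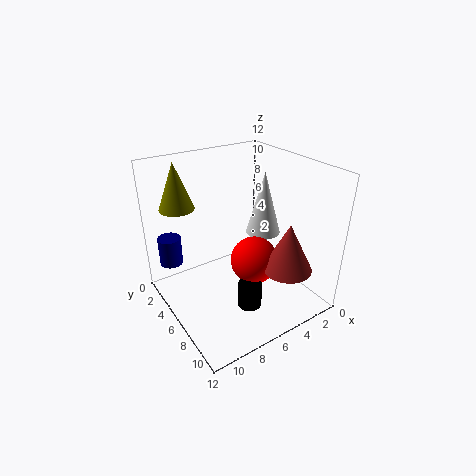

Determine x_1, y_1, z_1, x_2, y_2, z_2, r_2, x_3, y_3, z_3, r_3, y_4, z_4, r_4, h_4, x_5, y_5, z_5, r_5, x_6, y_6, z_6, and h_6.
x_1 = 5
y_1 = 7
z_1 = 4
x_2 = 10.5
y_2 = 2
z_2 = 3
r_2 = 1
x_3 = 3
y_3 = 5.5
z_3 = 5.5
r_3 = 1.5
y_4 = 2
z_4 = 8
r_4 = 1.5
h_4 = 4
x_5 = 3.5
y_5 = 9.5
z_5 = 4
r_5 = 2
x_6 = 6.5
y_6 = 8.5
z_6 = 1
h_6 = 2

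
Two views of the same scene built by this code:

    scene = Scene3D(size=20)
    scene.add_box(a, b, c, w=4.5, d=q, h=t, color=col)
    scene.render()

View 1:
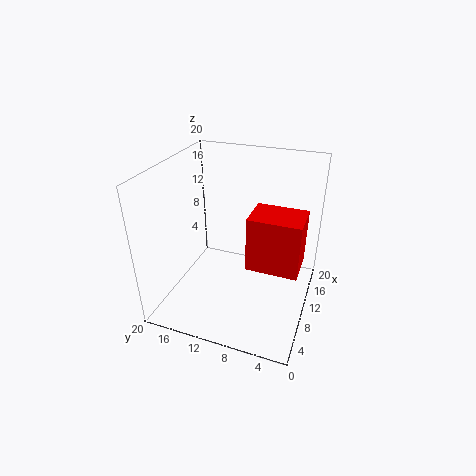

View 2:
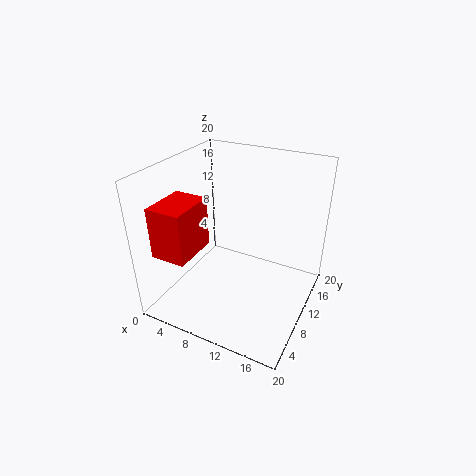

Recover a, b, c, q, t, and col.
a = 3; b = 0.5; c = 10.5; q = 6; t = 6.5; col = 'red'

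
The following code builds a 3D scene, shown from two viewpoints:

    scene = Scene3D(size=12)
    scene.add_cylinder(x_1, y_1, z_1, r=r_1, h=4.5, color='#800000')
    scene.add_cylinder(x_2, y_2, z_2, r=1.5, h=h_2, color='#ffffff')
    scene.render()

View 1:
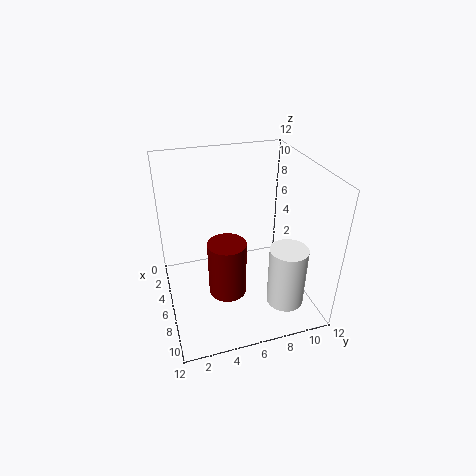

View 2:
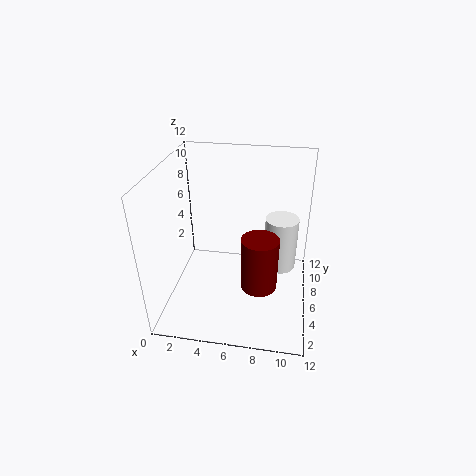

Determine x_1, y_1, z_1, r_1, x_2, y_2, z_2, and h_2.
x_1 = 8
y_1 = 4.5
z_1 = 2.5
r_1 = 1.5
x_2 = 9.5
y_2 = 9
z_2 = 1.5
h_2 = 5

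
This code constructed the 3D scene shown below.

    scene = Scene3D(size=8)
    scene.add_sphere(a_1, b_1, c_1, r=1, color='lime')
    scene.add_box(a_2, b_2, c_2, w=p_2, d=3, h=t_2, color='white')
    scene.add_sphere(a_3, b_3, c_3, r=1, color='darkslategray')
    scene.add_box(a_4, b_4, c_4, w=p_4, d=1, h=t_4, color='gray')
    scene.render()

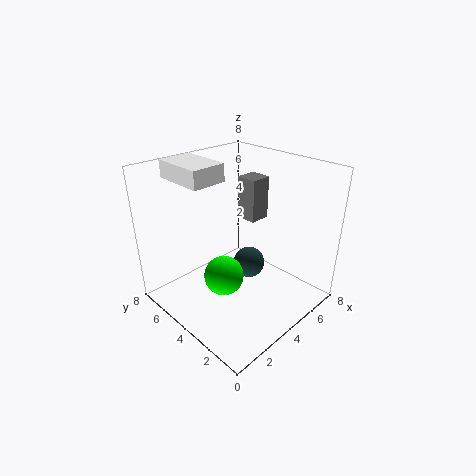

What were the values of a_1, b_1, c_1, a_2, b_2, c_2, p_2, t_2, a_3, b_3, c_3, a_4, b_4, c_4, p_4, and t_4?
a_1 = 2
b_1 = 3
c_1 = 3
a_2 = 2
b_2 = 5
c_2 = 7
p_2 = 2
t_2 = 1
a_3 = 6
b_3 = 5
c_3 = 1
a_4 = 3
b_4 = 2
c_4 = 6
p_4 = 1
t_4 = 2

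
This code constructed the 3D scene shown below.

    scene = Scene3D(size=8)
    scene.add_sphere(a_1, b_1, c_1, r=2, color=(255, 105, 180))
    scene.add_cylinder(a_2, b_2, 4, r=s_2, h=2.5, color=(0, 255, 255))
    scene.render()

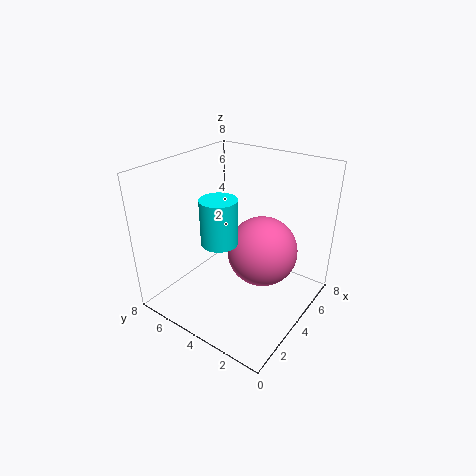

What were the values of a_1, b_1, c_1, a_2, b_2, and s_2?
a_1 = 5
b_1 = 3
c_1 = 3
a_2 = 3
b_2 = 4.5
s_2 = 1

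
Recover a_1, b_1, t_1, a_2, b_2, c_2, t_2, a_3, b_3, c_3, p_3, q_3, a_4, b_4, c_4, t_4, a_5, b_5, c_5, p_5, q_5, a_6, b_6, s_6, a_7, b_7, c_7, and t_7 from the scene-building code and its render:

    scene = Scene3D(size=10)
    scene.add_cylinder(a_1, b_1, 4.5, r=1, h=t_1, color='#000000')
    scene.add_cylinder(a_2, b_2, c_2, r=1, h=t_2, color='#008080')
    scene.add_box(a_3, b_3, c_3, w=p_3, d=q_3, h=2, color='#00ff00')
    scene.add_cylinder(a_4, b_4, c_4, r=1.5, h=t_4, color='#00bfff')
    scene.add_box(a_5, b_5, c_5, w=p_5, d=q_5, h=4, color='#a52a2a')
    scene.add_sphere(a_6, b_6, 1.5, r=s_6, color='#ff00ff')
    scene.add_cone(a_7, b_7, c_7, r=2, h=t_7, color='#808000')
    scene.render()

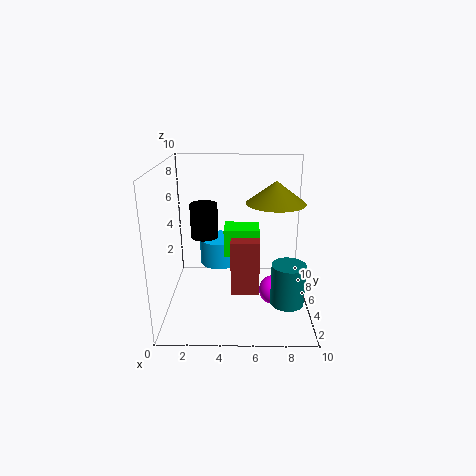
a_1 = 2.5, b_1 = 6.5, t_1 = 2.5, a_2 = 8, b_2 = 1, c_2 = 2.5, t_2 = 2.5, a_3 = 4, b_3 = 5, c_3 = 3.5, p_3 = 2.5, q_3 = 2, a_4 = 3.5, b_4 = 7.5, c_4 = 2, t_4 = 2, a_5 = 4.5, b_5 = 4, c_5 = 1, p_5 = 2, q_5 = 3, a_6 = 7.5, b_6 = 4, s_6 = 1, a_7 = 7.5, b_7 = 5, c_7 = 7.5, t_7 = 1.5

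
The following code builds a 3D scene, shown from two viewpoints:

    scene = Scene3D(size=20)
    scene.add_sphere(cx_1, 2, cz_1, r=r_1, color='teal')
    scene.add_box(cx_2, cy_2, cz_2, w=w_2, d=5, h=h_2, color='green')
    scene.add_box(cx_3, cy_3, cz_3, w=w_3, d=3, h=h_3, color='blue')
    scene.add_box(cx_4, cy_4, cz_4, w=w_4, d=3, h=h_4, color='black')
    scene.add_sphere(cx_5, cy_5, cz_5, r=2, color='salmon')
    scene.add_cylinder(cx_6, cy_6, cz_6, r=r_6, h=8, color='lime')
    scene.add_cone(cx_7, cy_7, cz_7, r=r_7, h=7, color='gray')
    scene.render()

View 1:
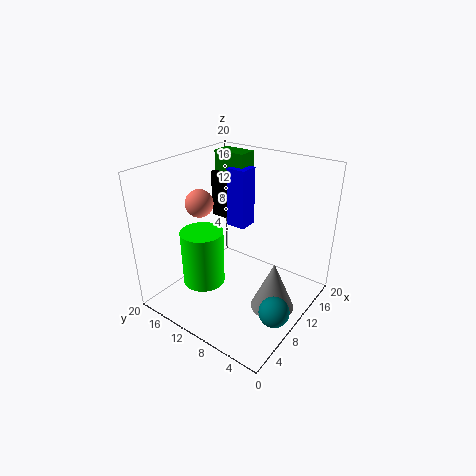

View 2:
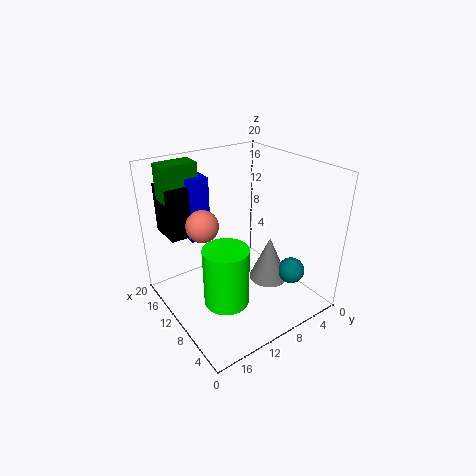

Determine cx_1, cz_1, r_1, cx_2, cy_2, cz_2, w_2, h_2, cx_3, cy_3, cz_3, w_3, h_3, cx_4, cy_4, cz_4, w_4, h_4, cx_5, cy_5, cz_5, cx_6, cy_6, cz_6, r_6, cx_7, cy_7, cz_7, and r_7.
cx_1 = 7, cz_1 = 3, r_1 = 2, cx_2 = 15, cy_2 = 13, cz_2 = 15, w_2 = 3, h_2 = 5, cx_3 = 14, cy_3 = 12, cz_3 = 9, w_3 = 3, h_3 = 9, cx_4 = 14, cy_4 = 15, cz_4 = 10, w_4 = 5, h_4 = 7, cx_5 = 9, cy_5 = 16, cz_5 = 14, cx_6 = 7, cy_6 = 14, cz_6 = 3, r_6 = 3, cx_7 = 10, cy_7 = 4, cz_7 = 1, r_7 = 3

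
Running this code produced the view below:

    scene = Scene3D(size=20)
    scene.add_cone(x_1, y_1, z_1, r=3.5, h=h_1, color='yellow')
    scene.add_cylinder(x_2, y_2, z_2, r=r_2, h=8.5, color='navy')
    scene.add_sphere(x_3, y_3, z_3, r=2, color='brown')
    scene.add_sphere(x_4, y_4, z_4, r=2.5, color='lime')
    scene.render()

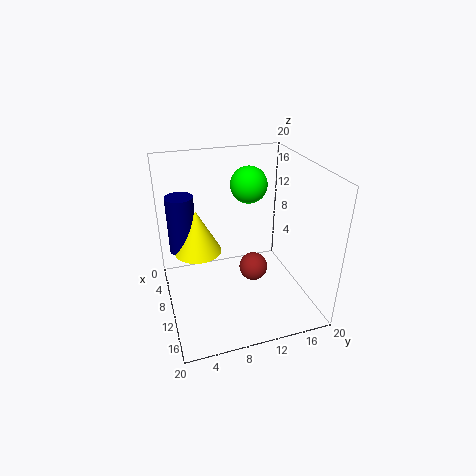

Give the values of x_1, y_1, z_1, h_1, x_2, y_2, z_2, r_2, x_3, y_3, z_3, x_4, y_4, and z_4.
x_1 = 6
y_1 = 5
z_1 = 6.5
h_1 = 6.5
x_2 = 5
y_2 = 3
z_2 = 6.5
r_2 = 2
x_3 = 11
y_3 = 12
z_3 = 5.5
x_4 = 8.5
y_4 = 12
z_4 = 17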